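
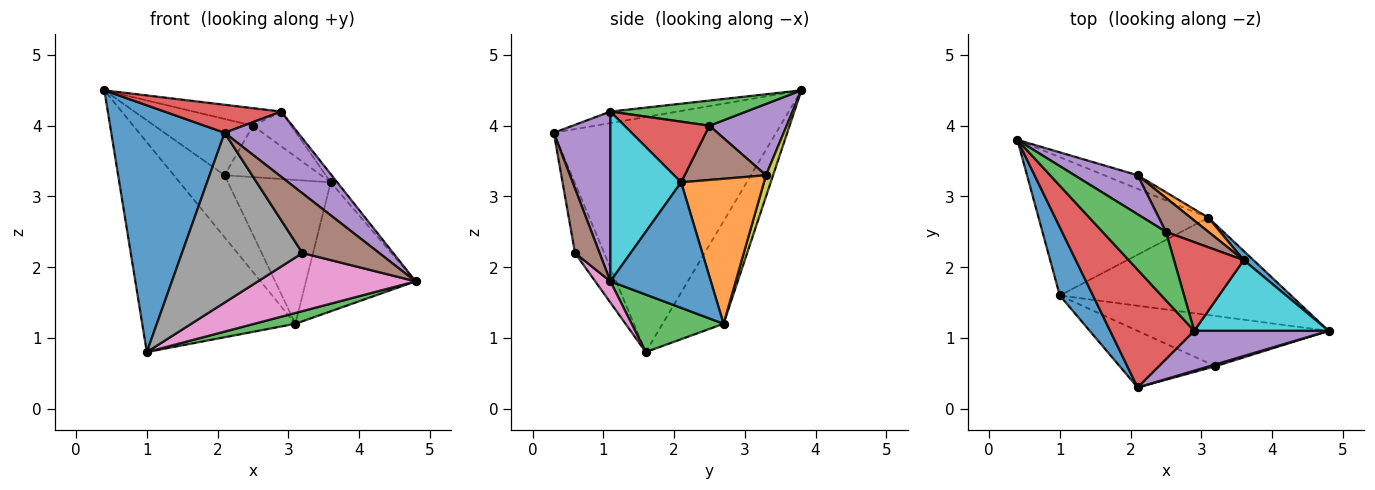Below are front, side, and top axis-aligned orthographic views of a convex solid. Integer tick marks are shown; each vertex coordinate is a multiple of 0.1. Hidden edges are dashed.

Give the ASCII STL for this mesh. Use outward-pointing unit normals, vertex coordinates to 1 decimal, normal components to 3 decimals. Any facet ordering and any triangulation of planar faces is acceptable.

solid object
 facet normal -0.884 -0.451 0.125
  outer loop
   vertex 1.0 1.6 0.8
   vertex 2.1 0.3 3.9
   vertex 0.4 3.8 4.5
  endloop
 endfacet
 facet normal -0.316 0.792 -0.522
  outer loop
   vertex 3.1 2.7 1.2
   vertex 1.0 1.6 0.8
   vertex 0.4 3.8 4.5
  endloop
 endfacet
 facet normal 0.240 -0.107 -0.965
  outer loop
   vertex 3.1 2.7 1.2
   vertex 4.8 1.1 1.8
   vertex 1.0 1.6 0.8
  endloop
 endfacet
 facet normal -0.132 -0.229 0.964
  outer loop
   vertex 2.9 1.1 4.2
   vertex 0.4 3.8 4.5
   vertex 2.1 0.3 3.9
  endloop
 endfacet
 facet normal 0.550 -0.713 0.435
  outer loop
   vertex 2.9 1.1 4.2
   vertex 2.1 0.3 3.9
   vertex 4.8 1.1 1.8
  endloop
 endfacet
 facet normal 0.305 -0.952 0.029
  outer loop
   vertex 3.2 0.6 2.2
   vertex 4.8 1.1 1.8
   vertex 2.1 0.3 3.9
  endloop
 endfacet
 facet normal 0.073 -0.754 -0.653
  outer loop
   vertex 3.2 0.6 2.2
   vertex 1.0 1.6 0.8
   vertex 4.8 1.1 1.8
  endloop
 endfacet
 facet normal -0.224 -0.925 -0.308
  outer loop
   vertex 3.2 0.6 2.2
   vertex 2.1 0.3 3.9
   vertex 1.0 1.6 0.8
  endloop
 endfacet
 facet normal 0.135 0.968 -0.212
  outer loop
   vertex 2.1 3.3 3.3
   vertex 3.1 2.7 1.2
   vertex 0.4 3.8 4.5
  endloop
 endfacet
 facet normal 0.782 0.072 0.619
  outer loop
   vertex 3.6 2.1 3.2
   vertex 2.9 1.1 4.2
   vertex 4.8 1.1 1.8
  endloop
 endfacet
 facet normal 0.675 0.736 0.052
  outer loop
   vertex 3.6 2.1 3.2
   vertex 4.8 1.1 1.8
   vertex 3.1 2.7 1.2
  endloop
 endfacet
 facet normal 0.626 0.776 0.076
  outer loop
   vertex 3.6 2.1 3.2
   vertex 3.1 2.7 1.2
   vertex 2.1 3.3 3.3
  endloop
 endfacet
 facet normal 0.359 0.232 0.904
  outer loop
   vertex 2.5 2.5 4.0
   vertex 0.4 3.8 4.5
   vertex 2.9 1.1 4.2
  endloop
 endfacet
 facet normal 0.629 0.283 0.724
  outer loop
   vertex 2.5 2.5 4.0
   vertex 2.9 1.1 4.2
   vertex 3.6 2.1 3.2
  endloop
 endfacet
 facet normal 0.542 0.690 0.480
  outer loop
   vertex 2.5 2.5 4.0
   vertex 2.1 3.3 3.3
   vertex 0.4 3.8 4.5
  endloop
 endfacet
 facet normal 0.576 0.682 0.451
  outer loop
   vertex 2.5 2.5 4.0
   vertex 3.6 2.1 3.2
   vertex 2.1 3.3 3.3
  endloop
 endfacet
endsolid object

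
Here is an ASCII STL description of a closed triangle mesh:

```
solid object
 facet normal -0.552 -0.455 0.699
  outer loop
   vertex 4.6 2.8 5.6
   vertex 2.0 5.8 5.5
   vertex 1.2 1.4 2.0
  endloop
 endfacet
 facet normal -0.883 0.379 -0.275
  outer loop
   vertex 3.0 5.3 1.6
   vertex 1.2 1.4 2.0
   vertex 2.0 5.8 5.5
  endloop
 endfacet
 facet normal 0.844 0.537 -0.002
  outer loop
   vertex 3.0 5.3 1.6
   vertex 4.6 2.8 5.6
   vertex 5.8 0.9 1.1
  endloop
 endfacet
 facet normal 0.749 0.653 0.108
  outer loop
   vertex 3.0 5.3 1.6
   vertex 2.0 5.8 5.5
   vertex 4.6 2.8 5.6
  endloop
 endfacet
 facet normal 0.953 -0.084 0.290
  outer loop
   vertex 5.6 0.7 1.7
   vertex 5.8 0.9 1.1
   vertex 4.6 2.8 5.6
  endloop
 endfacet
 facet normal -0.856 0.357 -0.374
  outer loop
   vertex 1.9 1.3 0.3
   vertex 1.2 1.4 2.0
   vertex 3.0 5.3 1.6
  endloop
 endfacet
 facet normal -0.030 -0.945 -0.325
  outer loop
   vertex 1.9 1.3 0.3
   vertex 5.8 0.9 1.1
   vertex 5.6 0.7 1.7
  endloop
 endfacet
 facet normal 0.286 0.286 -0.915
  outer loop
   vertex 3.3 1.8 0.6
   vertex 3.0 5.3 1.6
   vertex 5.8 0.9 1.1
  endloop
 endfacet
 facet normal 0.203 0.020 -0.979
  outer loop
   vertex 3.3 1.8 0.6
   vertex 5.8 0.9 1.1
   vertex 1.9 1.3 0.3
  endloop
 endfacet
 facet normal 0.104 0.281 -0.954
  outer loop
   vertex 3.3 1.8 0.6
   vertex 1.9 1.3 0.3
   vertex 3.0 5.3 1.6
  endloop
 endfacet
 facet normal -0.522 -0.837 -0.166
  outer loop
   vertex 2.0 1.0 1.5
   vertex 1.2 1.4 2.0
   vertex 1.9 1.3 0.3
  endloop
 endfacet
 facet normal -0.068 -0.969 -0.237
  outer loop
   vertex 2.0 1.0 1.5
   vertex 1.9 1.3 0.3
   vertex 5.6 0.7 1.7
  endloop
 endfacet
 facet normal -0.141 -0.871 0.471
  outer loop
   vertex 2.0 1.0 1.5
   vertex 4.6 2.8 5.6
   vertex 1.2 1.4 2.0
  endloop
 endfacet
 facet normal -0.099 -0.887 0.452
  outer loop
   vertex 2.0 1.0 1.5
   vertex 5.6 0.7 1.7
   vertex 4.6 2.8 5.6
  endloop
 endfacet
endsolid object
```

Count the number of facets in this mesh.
14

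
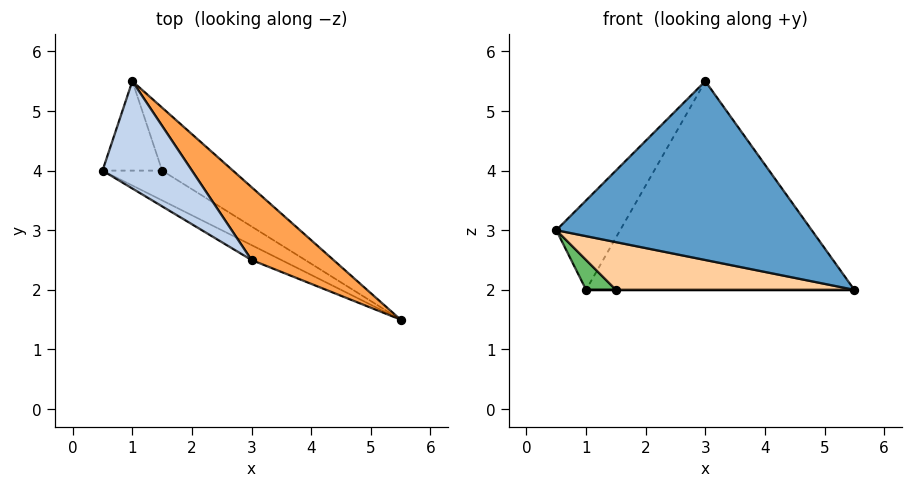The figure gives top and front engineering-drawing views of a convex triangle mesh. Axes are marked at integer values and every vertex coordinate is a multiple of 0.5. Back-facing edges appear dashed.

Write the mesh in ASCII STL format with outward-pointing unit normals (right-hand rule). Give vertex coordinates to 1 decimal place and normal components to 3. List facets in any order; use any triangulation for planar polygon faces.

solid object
 facet normal -0.458 -0.886 -0.074
  outer loop
   vertex 3.0 2.5 5.5
   vertex 0.5 4.0 3.0
   vertex 5.5 1.5 2.0
  endloop
 endfacet
 facet normal -0.359 0.598 0.717
  outer loop
   vertex 3.0 2.5 5.5
   vertex 1.0 5.5 2.0
   vertex 0.5 4.0 3.0
  endloop
 endfacet
 facet normal 0.643 0.723 0.253
  outer loop
   vertex 3.0 2.5 5.5
   vertex 5.5 1.5 2.0
   vertex 1.0 5.5 2.0
  endloop
 endfacet
 facet normal -0.468 -0.749 -0.468
  outer loop
   vertex 1.5 4.0 2.0
   vertex 5.5 1.5 2.0
   vertex 0.5 4.0 3.0
  endloop
 endfacet
 facet normal -0.688 -0.229 -0.688
  outer loop
   vertex 1.5 4.0 2.0
   vertex 0.5 4.0 3.0
   vertex 1.0 5.5 2.0
  endloop
 endfacet
 facet normal 0.000 0.000 -1.000
  outer loop
   vertex 1.5 4.0 2.0
   vertex 1.0 5.5 2.0
   vertex 5.5 1.5 2.0
  endloop
 endfacet
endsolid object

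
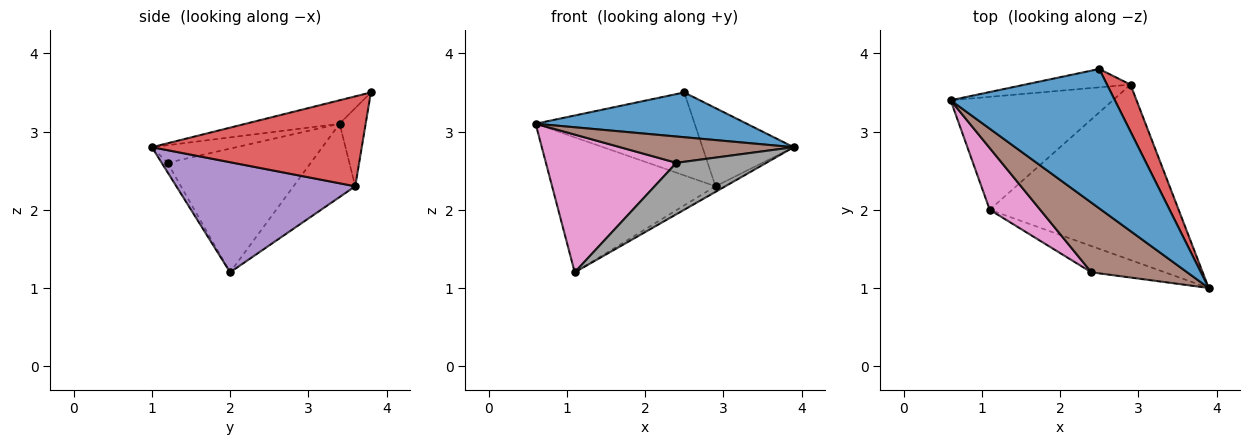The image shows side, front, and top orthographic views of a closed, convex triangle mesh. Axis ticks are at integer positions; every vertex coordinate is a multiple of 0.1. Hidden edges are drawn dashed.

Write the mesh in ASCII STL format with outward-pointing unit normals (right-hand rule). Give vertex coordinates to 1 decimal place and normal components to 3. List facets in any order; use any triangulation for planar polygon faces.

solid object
 facet normal -0.135 -0.303 0.943
  outer loop
   vertex 2.5 3.8 3.5
   vertex 0.6 3.4 3.1
   vertex 3.9 1.0 2.8
  endloop
 endfacet
 facet normal -0.158 0.964 -0.213
  outer loop
   vertex 2.9 3.6 2.3
   vertex 0.6 3.4 3.1
   vertex 2.5 3.8 3.5
  endloop
 endfacet
 facet normal -0.278 0.737 -0.616
  outer loop
   vertex 2.9 3.6 2.3
   vertex 1.1 2.0 1.2
   vertex 0.6 3.4 3.1
  endloop
 endfacet
 facet normal 0.892 0.388 0.233
  outer loop
   vertex 2.9 3.6 2.3
   vertex 2.5 3.8 3.5
   vertex 3.9 1.0 2.8
  endloop
 endfacet
 facet normal 0.503 0.028 -0.864
  outer loop
   vertex 2.9 3.6 2.3
   vertex 3.9 1.0 2.8
   vertex 1.1 2.0 1.2
  endloop
 endfacet
 facet normal -0.169 -0.348 0.922
  outer loop
   vertex 2.4 1.2 2.6
   vertex 3.9 1.0 2.8
   vertex 0.6 3.4 3.1
  endloop
 endfacet
 facet normal -0.708 -0.645 0.289
  outer loop
   vertex 2.4 1.2 2.6
   vertex 0.6 3.4 3.1
   vertex 1.1 2.0 1.2
  endloop
 endfacet
 facet normal -0.058 -0.889 -0.454
  outer loop
   vertex 2.4 1.2 2.6
   vertex 1.1 2.0 1.2
   vertex 3.9 1.0 2.8
  endloop
 endfacet
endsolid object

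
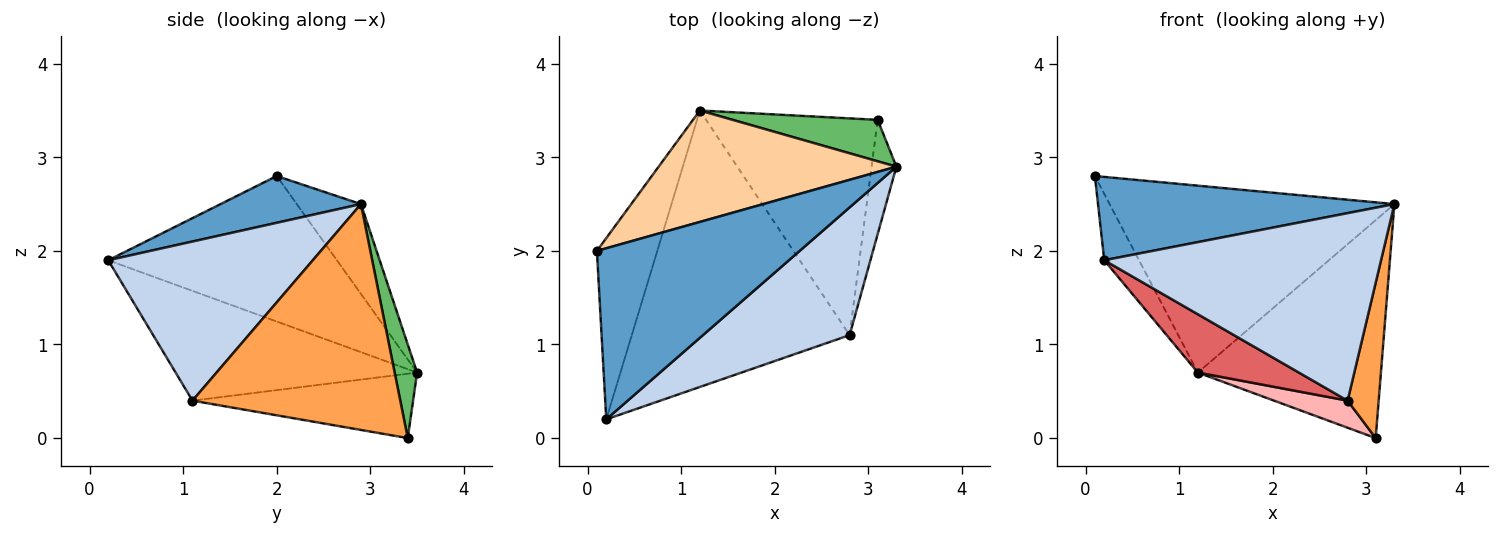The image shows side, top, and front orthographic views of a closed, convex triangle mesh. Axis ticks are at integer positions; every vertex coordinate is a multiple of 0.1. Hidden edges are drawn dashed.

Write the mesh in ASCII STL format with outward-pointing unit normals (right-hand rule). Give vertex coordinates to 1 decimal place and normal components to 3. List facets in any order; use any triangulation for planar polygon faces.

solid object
 facet normal 0.203 -0.429 0.880
  outer loop
   vertex 0.2 0.2 1.9
   vertex 3.3 2.9 2.5
   vertex 0.1 2.0 2.8
  endloop
 endfacet
 facet normal 0.521 -0.705 0.480
  outer loop
   vertex 2.8 1.1 0.4
   vertex 3.3 2.9 2.5
   vertex 0.2 0.2 1.9
  endloop
 endfacet
 facet normal 0.983 -0.147 -0.108
  outer loop
   vertex 2.8 1.1 0.4
   vertex 3.1 3.4 0.0
   vertex 3.3 2.9 2.5
  endloop
 endfacet
 facet normal -0.190 0.843 0.503
  outer loop
   vertex 1.2 3.5 0.7
   vertex 0.1 2.0 2.8
   vertex 3.3 2.9 2.5
  endloop
 endfacet
 facet normal 0.120 0.975 0.185
  outer loop
   vertex 1.2 3.5 0.7
   vertex 3.3 2.9 2.5
   vertex 3.1 3.4 0.0
  endloop
 endfacet
 facet normal -0.915 0.139 -0.380
  outer loop
   vertex 1.2 3.5 0.7
   vertex 0.2 0.2 1.9
   vertex 0.1 2.0 2.8
  endloop
 endfacet
 facet normal -0.442 -0.185 -0.878
  outer loop
   vertex 1.2 3.5 0.7
   vertex 2.8 1.1 0.4
   vertex 0.2 0.2 1.9
  endloop
 endfacet
 facet normal -0.349 -0.116 -0.930
  outer loop
   vertex 1.2 3.5 0.7
   vertex 3.1 3.4 0.0
   vertex 2.8 1.1 0.4
  endloop
 endfacet
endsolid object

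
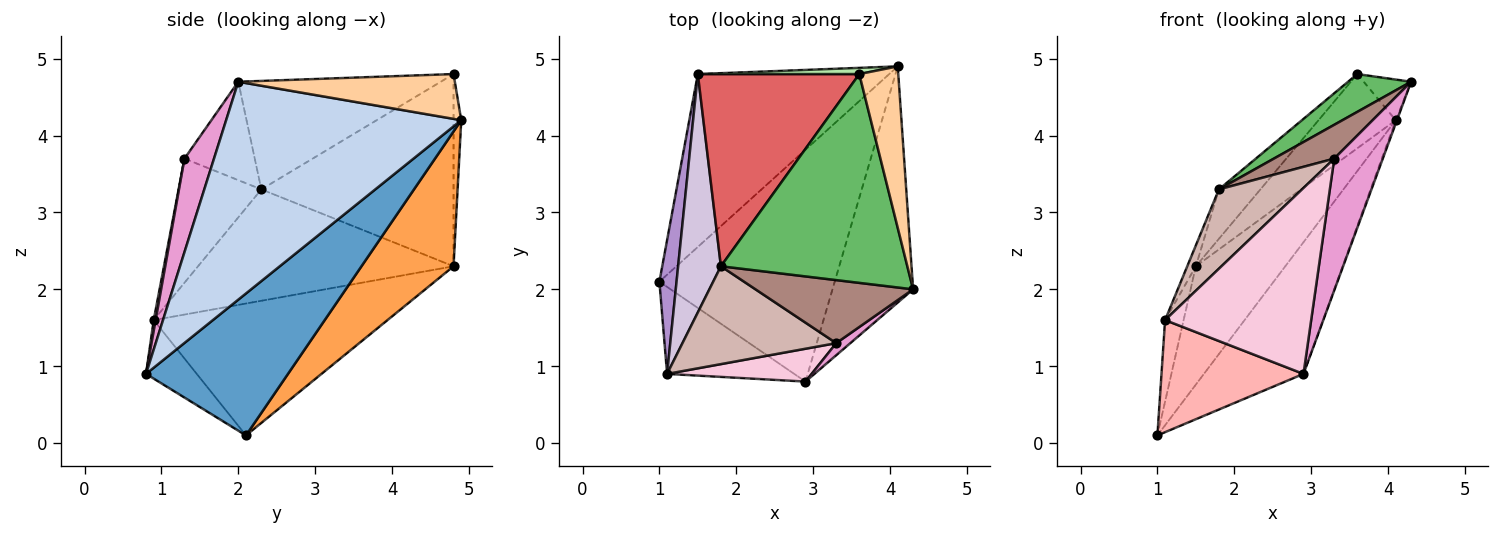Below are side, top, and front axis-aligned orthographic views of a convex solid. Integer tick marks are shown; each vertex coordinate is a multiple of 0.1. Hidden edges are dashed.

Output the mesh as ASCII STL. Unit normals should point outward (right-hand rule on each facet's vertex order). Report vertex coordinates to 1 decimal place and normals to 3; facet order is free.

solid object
 facet normal 0.576 0.404 -0.711
  outer loop
   vertex 2.9 0.8 0.9
   vertex 1.0 2.1 0.1
   vertex 4.1 4.9 4.2
  endloop
 endfacet
 facet normal 0.938 0.005 -0.347
  outer loop
   vertex 2.9 0.8 0.9
   vertex 4.1 4.9 4.2
   vertex 4.3 2.0 4.7
  endloop
 endfacet
 facet normal 0.503 0.488 -0.713
  outer loop
   vertex 1.5 4.8 2.3
   vertex 4.1 4.9 4.2
   vertex 1.0 2.1 0.1
  endloop
 endfacet
 facet normal 0.744 0.163 0.648
  outer loop
   vertex 3.6 4.8 4.8
   vertex 4.3 2.0 4.7
   vertex 4.1 4.9 4.2
  endloop
 endfacet
 facet normal -0.497 -0.155 0.854
  outer loop
   vertex 3.6 4.8 4.8
   vertex 1.8 2.3 3.3
   vertex 4.3 2.0 4.7
  endloop
 endfacet
 facet normal -0.099 0.992 0.083
  outer loop
   vertex 3.6 4.8 4.8
   vertex 4.1 4.9 4.2
   vertex 1.5 4.8 2.3
  endloop
 endfacet
 facet normal -0.755 0.163 0.635
  outer loop
   vertex 3.6 4.8 4.8
   vertex 1.5 4.8 2.3
   vertex 1.8 2.3 3.3
  endloop
 endfacet
 facet normal -0.272 -0.760 -0.590
  outer loop
   vertex 1.1 0.9 1.6
   vertex 1.0 2.1 0.1
   vertex 2.9 0.8 0.9
  endloop
 endfacet
 facet normal -0.989 0.078 0.129
  outer loop
   vertex 1.1 0.9 1.6
   vertex 1.5 4.8 2.3
   vertex 1.0 2.1 0.1
  endloop
 endfacet
 facet normal -0.933 0.031 0.358
  outer loop
   vertex 1.1 0.9 1.6
   vertex 1.8 2.3 3.3
   vertex 1.5 4.8 2.3
  endloop
 endfacet
 facet normal -0.482 -0.414 0.772
  outer loop
   vertex 3.3 1.3 3.7
   vertex 4.3 2.0 4.7
   vertex 1.8 2.3 3.3
  endloop
 endfacet
 facet normal -0.531 -0.534 0.658
  outer loop
   vertex 3.3 1.3 3.7
   vertex 1.8 2.3 3.3
   vertex 1.1 0.9 1.6
  endloop
 endfacet
 facet normal 0.518 -0.852 0.078
  outer loop
   vertex 3.3 1.3 3.7
   vertex 2.9 0.8 0.9
   vertex 4.3 2.0 4.7
  endloop
 endfacet
 facet normal 0.013 -0.985 0.174
  outer loop
   vertex 3.3 1.3 3.7
   vertex 1.1 0.9 1.6
   vertex 2.9 0.8 0.9
  endloop
 endfacet
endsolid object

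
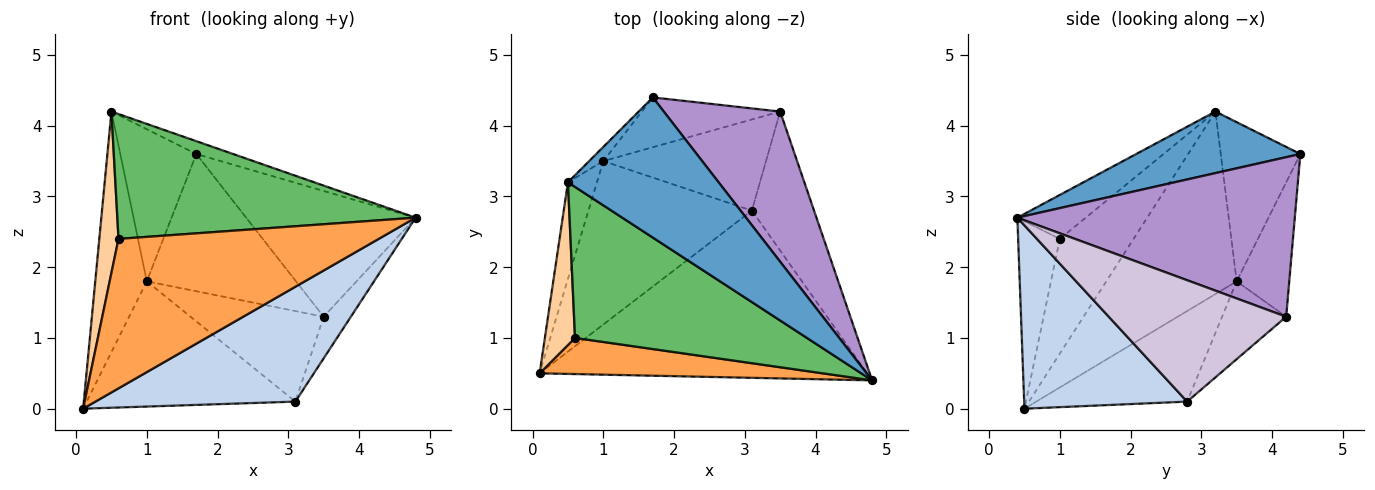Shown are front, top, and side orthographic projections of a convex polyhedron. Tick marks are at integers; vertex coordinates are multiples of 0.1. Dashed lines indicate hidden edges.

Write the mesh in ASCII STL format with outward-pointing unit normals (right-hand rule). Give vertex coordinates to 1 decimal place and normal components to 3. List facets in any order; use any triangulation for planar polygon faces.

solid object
 facet normal 0.377 0.084 0.922
  outer loop
   vertex 0.5 3.2 4.2
   vertex 4.8 0.4 2.7
   vertex 1.7 4.4 3.6
  endloop
 endfacet
 facet normal 0.419 -0.514 -0.748
  outer loop
   vertex 3.1 2.8 0.1
   vertex 4.8 0.4 2.7
   vertex 0.1 0.5 0.0
  endloop
 endfacet
 facet normal -0.154 -0.960 0.232
  outer loop
   vertex 0.6 1.0 2.4
   vertex 0.1 0.5 0.0
   vertex 4.8 0.4 2.7
  endloop
 endfacet
 facet normal -0.938 -0.244 0.246
  outer loop
   vertex 0.6 1.0 2.4
   vertex 0.5 3.2 4.2
   vertex 0.1 0.5 0.0
  endloop
 endfacet
 facet normal -0.145 -0.631 0.763
  outer loop
   vertex 0.6 1.0 2.4
   vertex 4.8 0.4 2.7
   vertex 0.5 3.2 4.2
  endloop
 endfacet
 facet normal -0.403 0.557 -0.727
  outer loop
   vertex 1.0 3.5 1.8
   vertex 3.1 2.8 0.1
   vertex 0.1 0.5 0.0
  endloop
 endfacet
 facet normal -0.920 0.364 -0.146
  outer loop
   vertex 1.0 3.5 1.8
   vertex 0.1 0.5 0.0
   vertex 0.5 3.2 4.2
  endloop
 endfacet
 facet normal -0.722 0.689 -0.064
  outer loop
   vertex 1.0 3.5 1.8
   vertex 0.5 3.2 4.2
   vertex 1.7 4.4 3.6
  endloop
 endfacet
 facet normal 0.724 0.443 0.528
  outer loop
   vertex 3.5 4.2 1.3
   vertex 1.7 4.4 3.6
   vertex 4.8 0.4 2.7
  endloop
 endfacet
 facet normal 0.882 0.135 -0.452
  outer loop
   vertex 3.5 4.2 1.3
   vertex 4.8 0.4 2.7
   vertex 3.1 2.8 0.1
  endloop
 endfacet
 facet normal -0.315 0.892 -0.324
  outer loop
   vertex 3.5 4.2 1.3
   vertex 1.0 3.5 1.8
   vertex 1.7 4.4 3.6
  endloop
 endfacet
 facet normal -0.321 0.668 -0.672
  outer loop
   vertex 3.5 4.2 1.3
   vertex 3.1 2.8 0.1
   vertex 1.0 3.5 1.8
  endloop
 endfacet
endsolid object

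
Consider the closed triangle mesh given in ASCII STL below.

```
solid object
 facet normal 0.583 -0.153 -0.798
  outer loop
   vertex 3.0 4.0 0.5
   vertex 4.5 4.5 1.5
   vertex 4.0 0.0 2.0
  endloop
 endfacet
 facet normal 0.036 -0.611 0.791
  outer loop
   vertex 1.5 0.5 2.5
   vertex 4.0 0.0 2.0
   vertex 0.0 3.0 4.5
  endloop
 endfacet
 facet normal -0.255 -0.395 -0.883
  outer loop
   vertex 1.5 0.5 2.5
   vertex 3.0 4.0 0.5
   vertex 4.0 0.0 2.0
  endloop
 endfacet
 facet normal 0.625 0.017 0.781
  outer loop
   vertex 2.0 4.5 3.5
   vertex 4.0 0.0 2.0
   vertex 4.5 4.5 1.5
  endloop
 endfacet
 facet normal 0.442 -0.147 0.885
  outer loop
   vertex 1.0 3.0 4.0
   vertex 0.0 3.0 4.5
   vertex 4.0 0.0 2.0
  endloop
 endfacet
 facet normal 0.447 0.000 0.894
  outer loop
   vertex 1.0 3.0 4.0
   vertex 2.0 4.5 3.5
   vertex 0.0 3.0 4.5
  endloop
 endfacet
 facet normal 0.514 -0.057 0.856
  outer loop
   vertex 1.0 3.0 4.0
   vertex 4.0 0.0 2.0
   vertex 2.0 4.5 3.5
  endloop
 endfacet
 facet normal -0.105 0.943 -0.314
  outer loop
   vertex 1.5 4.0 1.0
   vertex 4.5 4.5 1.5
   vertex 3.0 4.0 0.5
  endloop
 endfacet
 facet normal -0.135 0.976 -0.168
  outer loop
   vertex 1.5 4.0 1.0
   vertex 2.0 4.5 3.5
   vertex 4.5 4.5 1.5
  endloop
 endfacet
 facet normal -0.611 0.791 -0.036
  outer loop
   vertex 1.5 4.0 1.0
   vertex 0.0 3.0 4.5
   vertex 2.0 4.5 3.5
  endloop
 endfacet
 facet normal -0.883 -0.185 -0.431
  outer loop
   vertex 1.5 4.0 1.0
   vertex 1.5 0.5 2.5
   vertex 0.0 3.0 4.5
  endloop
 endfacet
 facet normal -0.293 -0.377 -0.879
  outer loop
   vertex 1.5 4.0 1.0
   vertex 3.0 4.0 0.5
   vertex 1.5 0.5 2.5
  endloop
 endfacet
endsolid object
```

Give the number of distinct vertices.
8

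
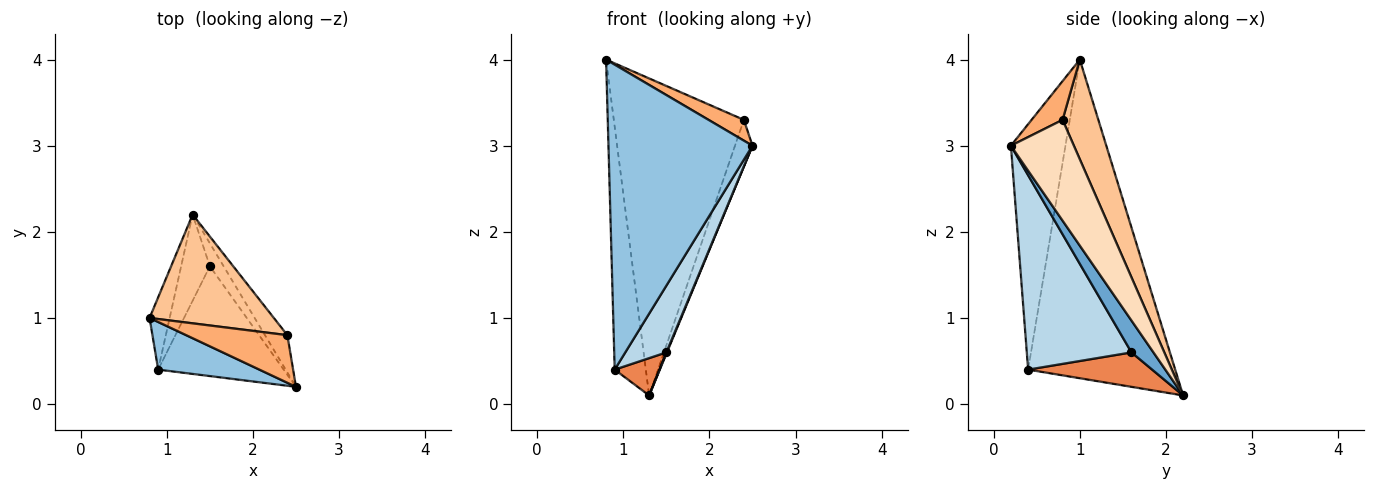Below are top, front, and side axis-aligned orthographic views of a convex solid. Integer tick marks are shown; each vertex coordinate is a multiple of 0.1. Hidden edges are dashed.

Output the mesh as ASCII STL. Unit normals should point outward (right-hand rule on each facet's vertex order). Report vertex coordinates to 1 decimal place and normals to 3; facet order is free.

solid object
 facet normal 0.918 -0.025 -0.397
  outer loop
   vertex 1.5 1.6 0.6
   vertex 1.3 2.2 0.1
   vertex 2.5 0.2 3.0
  endloop
 endfacet
 facet normal -0.350 -0.925 0.144
  outer loop
   vertex 0.9 0.4 0.4
   vertex 2.5 0.2 3.0
   vertex 0.8 1.0 4.0
  endloop
 endfacet
 facet normal 0.798 -0.313 -0.515
  outer loop
   vertex 0.9 0.4 0.4
   vertex 1.5 1.6 0.6
   vertex 2.5 0.2 3.0
  endloop
 endfacet
 facet normal -0.976 0.207 -0.062
  outer loop
   vertex 0.9 0.4 0.4
   vertex 0.8 1.0 4.0
   vertex 1.3 2.2 0.1
  endloop
 endfacet
 facet normal 0.740 -0.267 -0.617
  outer loop
   vertex 0.9 0.4 0.4
   vertex 1.3 2.2 0.1
   vertex 1.5 1.6 0.6
  endloop
 endfacet
 facet normal 0.331 -0.377 0.865
  outer loop
   vertex 2.4 0.8 3.3
   vertex 0.8 1.0 4.0
   vertex 2.5 0.2 3.0
  endloop
 endfacet
 facet normal 0.252 0.915 0.314
  outer loop
   vertex 2.4 0.8 3.3
   vertex 1.3 2.2 0.1
   vertex 0.8 1.0 4.0
  endloop
 endfacet
 facet normal 0.942 0.262 -0.209
  outer loop
   vertex 2.4 0.8 3.3
   vertex 2.5 0.2 3.0
   vertex 1.3 2.2 0.1
  endloop
 endfacet
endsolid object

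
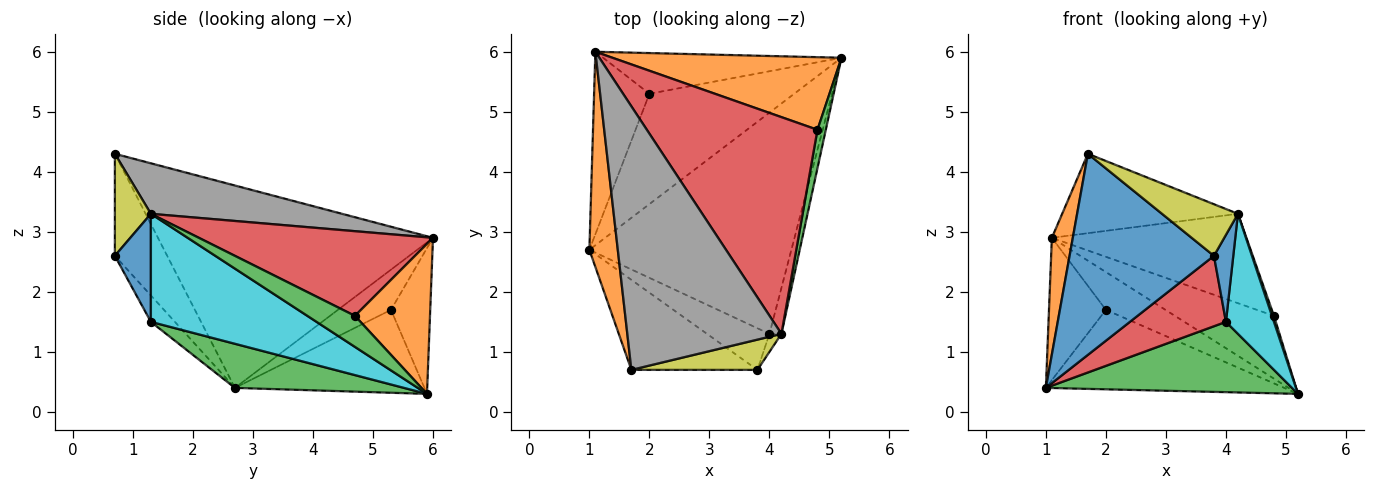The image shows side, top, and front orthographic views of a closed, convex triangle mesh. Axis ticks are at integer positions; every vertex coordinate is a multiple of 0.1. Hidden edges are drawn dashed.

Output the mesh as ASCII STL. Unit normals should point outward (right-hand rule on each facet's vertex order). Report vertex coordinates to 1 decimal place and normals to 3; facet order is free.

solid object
 facet normal -0.314 -0.866 -0.388
  outer loop
   vertex 1.7 0.7 4.3
   vertex 1.0 2.7 0.4
   vertex 3.8 0.7 2.6
  endloop
 endfacet
 facet normal -0.987 -0.075 0.139
  outer loop
   vertex 1.7 0.7 4.3
   vertex 1.1 6.0 2.9
   vertex 1.0 2.7 0.4
  endloop
 endfacet
 facet normal 0.204 -0.297 -0.933
  outer loop
   vertex 4.0 1.3 1.5
   vertex 1.0 2.7 0.4
   vertex 5.2 5.9 0.3
  endloop
 endfacet
 facet normal -0.210 -0.842 -0.497
  outer loop
   vertex 4.0 1.3 1.5
   vertex 3.8 0.7 2.6
   vertex 1.0 2.7 0.4
  endloop
 endfacet
 facet normal -0.421 0.530 -0.736
  outer loop
   vertex 2.0 5.3 1.7
   vertex 5.2 5.9 0.3
   vertex 1.0 2.7 0.4
  endloop
 endfacet
 facet normal -0.497 0.533 -0.684
  outer loop
   vertex 2.0 5.3 1.7
   vertex 1.0 2.7 0.4
   vertex 1.1 6.0 2.9
  endloop
 endfacet
 facet normal -0.409 0.621 -0.669
  outer loop
   vertex 2.0 5.3 1.7
   vertex 1.1 6.0 2.9
   vertex 5.2 5.9 0.3
  endloop
 endfacet
 facet normal 0.299 0.275 0.914
  outer loop
   vertex 4.2 1.3 3.3
   vertex 1.1 6.0 2.9
   vertex 1.7 0.7 4.3
  endloop
 endfacet
 facet normal 0.379 -0.798 0.468
  outer loop
   vertex 4.2 1.3 3.3
   vertex 1.7 0.7 4.3
   vertex 3.8 0.7 2.6
  endloop
 endfacet
 facet normal 0.955 -0.277 -0.106
  outer loop
   vertex 4.2 1.3 3.3
   vertex 4.0 1.3 1.5
   vertex 5.2 5.9 0.3
  endloop
 endfacet
 facet normal 0.877 -0.471 -0.097
  outer loop
   vertex 4.2 1.3 3.3
   vertex 3.8 0.7 2.6
   vertex 4.0 1.3 1.5
  endloop
 endfacet
 facet normal 0.444 0.586 0.678
  outer loop
   vertex 4.8 4.7 1.6
   vertex 5.2 5.9 0.3
   vertex 1.1 6.0 2.9
  endloop
 endfacet
 facet normal 0.965 -0.041 0.259
  outer loop
   vertex 4.8 4.7 1.6
   vertex 4.2 1.3 3.3
   vertex 5.2 5.9 0.3
  endloop
 endfacet
 facet normal 0.417 0.347 0.840
  outer loop
   vertex 4.8 4.7 1.6
   vertex 1.1 6.0 2.9
   vertex 4.2 1.3 3.3
  endloop
 endfacet
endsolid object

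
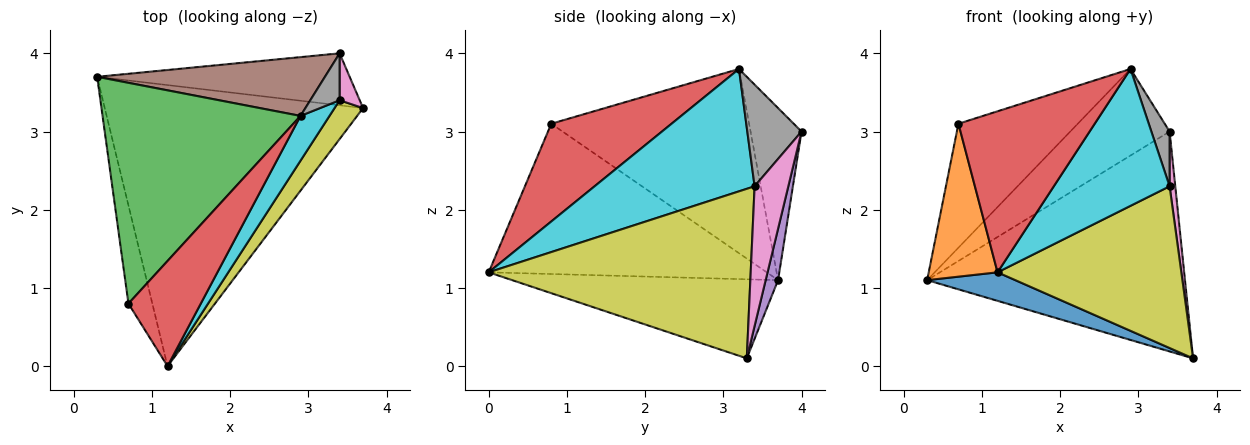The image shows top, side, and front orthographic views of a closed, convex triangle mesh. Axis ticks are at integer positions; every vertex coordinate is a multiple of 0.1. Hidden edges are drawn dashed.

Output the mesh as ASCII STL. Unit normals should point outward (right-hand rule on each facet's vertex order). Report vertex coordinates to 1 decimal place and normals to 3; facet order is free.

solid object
 facet normal -0.291 -0.097 -0.952
  outer loop
   vertex 1.2 0.0 1.2
   vertex 0.3 3.7 1.1
   vertex 3.7 3.3 0.1
  endloop
 endfacet
 facet normal -0.959 -0.237 -0.152
  outer loop
   vertex 0.7 0.8 3.1
   vertex 0.3 3.7 1.1
   vertex 1.2 0.0 1.2
  endloop
 endfacet
 facet normal -0.630 0.380 0.677
  outer loop
   vertex 0.7 0.8 3.1
   vertex 2.9 3.2 3.8
   vertex 0.3 3.7 1.1
  endloop
 endfacet
 facet normal 0.594 -0.673 0.440
  outer loop
   vertex 0.7 0.8 3.1
   vertex 1.2 0.0 1.2
   vertex 2.9 3.2 3.8
  endloop
 endfacet
 facet normal 0.047 0.972 -0.230
  outer loop
   vertex 3.4 4.0 3.0
   vertex 3.7 3.3 0.1
   vertex 0.3 3.7 1.1
  endloop
 endfacet
 facet normal -0.391 0.761 0.517
  outer loop
   vertex 3.4 4.0 3.0
   vertex 0.3 3.7 1.1
   vertex 2.9 3.2 3.8
  endloop
 endfacet
 facet normal 0.976 -0.164 0.141
  outer loop
   vertex 3.4 3.4 2.3
   vertex 3.7 3.3 0.1
   vertex 3.4 4.0 3.0
  endloop
 endfacet
 facet normal 0.914 -0.308 0.264
  outer loop
   vertex 3.4 3.4 2.3
   vertex 3.4 4.0 3.0
   vertex 2.9 3.2 3.8
  endloop
 endfacet
 facet normal 0.811 -0.569 0.136
  outer loop
   vertex 3.4 3.4 2.3
   vertex 1.2 0.0 1.2
   vertex 3.7 3.3 0.1
  endloop
 endfacet
 facet normal 0.796 -0.576 0.188
  outer loop
   vertex 3.4 3.4 2.3
   vertex 2.9 3.2 3.8
   vertex 1.2 0.0 1.2
  endloop
 endfacet
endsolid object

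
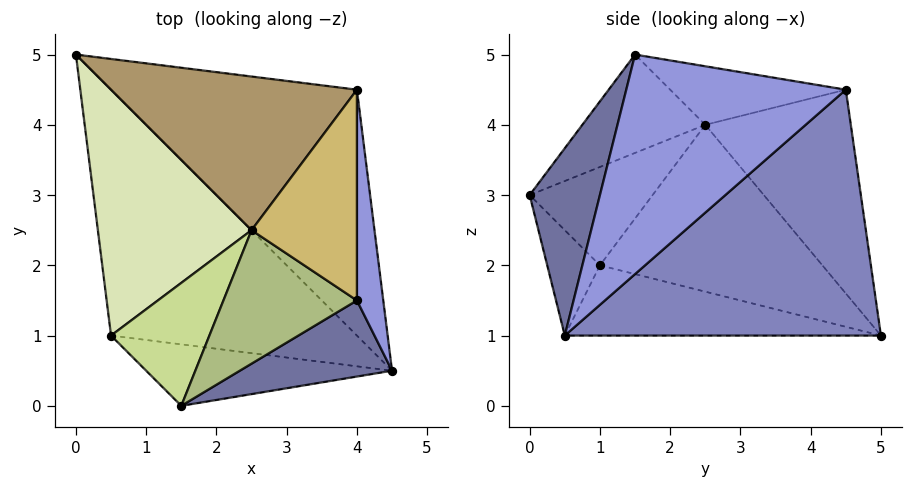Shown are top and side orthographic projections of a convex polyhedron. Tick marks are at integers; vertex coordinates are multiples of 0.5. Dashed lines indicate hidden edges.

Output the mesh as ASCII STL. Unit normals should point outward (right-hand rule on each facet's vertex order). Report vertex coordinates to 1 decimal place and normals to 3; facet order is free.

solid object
 facet normal 0.329 -0.906 0.268
  outer loop
   vertex 4.0 1.5 5.0
   vertex 1.5 0.0 3.0
   vertex 4.5 0.5 1.0
  endloop
 endfacet
 facet normal 0.577 0.577 -0.577
  outer loop
   vertex 4.0 4.5 4.5
   vertex 4.5 0.5 1.0
   vertex 0.0 5.0 1.0
  endloop
 endfacet
 facet normal 0.993 0.020 0.119
  outer loop
   vertex 4.0 4.5 4.5
   vertex 4.0 1.5 5.0
   vertex 4.5 0.5 1.0
  endloop
 endfacet
 facet normal -0.265 -0.265 -0.927
  outer loop
   vertex 0.5 1.0 2.0
   vertex 0.0 5.0 1.0
   vertex 4.5 0.5 1.0
  endloop
 endfacet
 facet normal -0.239 -0.796 -0.557
  outer loop
   vertex 0.5 1.0 2.0
   vertex 4.5 0.5 1.0
   vertex 1.5 0.0 3.0
  endloop
 endfacet
 facet normal -0.591 -0.084 0.802
  outer loop
   vertex 2.5 2.5 4.0
   vertex 1.5 0.0 3.0
   vertex 4.0 1.5 5.0
  endloop
 endfacet
 facet normal -0.707 0.000 0.707
  outer loop
   vertex 2.5 2.5 4.0
   vertex 0.5 1.0 2.0
   vertex 1.5 0.0 3.0
  endloop
 endfacet
 facet normal -0.733 0.077 0.675
  outer loop
   vertex 2.5 2.5 4.0
   vertex 0.0 5.0 1.0
   vertex 0.5 1.0 2.0
  endloop
 endfacet
 facet normal -0.613 0.275 0.740
  outer loop
   vertex 2.5 2.5 4.0
   vertex 4.0 4.5 4.5
   vertex 0.0 5.0 1.0
  endloop
 endfacet
 facet normal -0.481 0.144 0.865
  outer loop
   vertex 2.5 2.5 4.0
   vertex 4.0 1.5 5.0
   vertex 4.0 4.5 4.5
  endloop
 endfacet
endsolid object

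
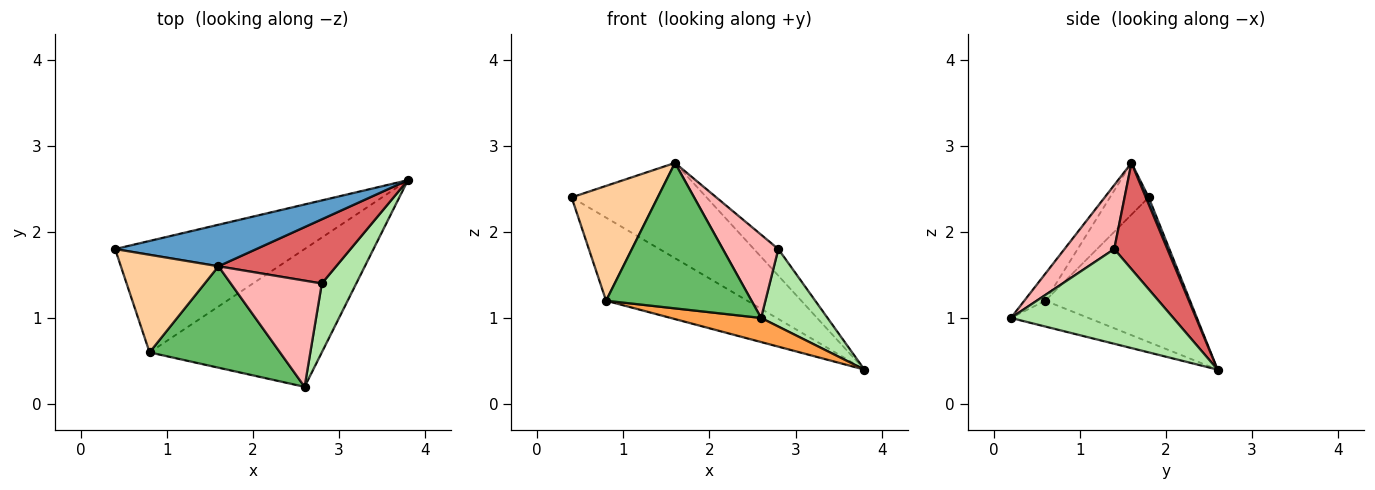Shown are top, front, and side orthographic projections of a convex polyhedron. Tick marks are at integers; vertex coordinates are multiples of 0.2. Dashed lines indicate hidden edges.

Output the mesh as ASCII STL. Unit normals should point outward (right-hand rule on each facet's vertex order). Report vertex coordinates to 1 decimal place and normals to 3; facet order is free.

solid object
 facet normal 0.019 0.916 0.400
  outer loop
   vertex 1.6 1.6 2.8
   vertex 3.8 2.6 0.4
   vertex 0.4 1.8 2.4
  endloop
 endfacet
 facet normal -0.522 0.510 -0.684
  outer loop
   vertex 0.8 0.6 1.2
   vertex 0.4 1.8 2.4
   vertex 3.8 2.6 0.4
  endloop
 endfacet
 facet normal -0.146 -0.171 -0.974
  outer loop
   vertex 0.8 0.6 1.2
   vertex 3.8 2.6 0.4
   vertex 2.6 0.2 1.0
  endloop
 endfacet
 facet normal -0.324 -0.721 0.613
  outer loop
   vertex 0.8 0.6 1.2
   vertex 1.6 1.6 2.8
   vertex 0.4 1.8 2.4
  endloop
 endfacet
 facet normal -0.118 -0.815 0.568
  outer loop
   vertex 0.8 0.6 1.2
   vertex 2.6 0.2 1.0
   vertex 1.6 1.6 2.8
  endloop
 endfacet
 facet normal 0.877 -0.359 0.319
  outer loop
   vertex 2.8 1.4 1.8
   vertex 2.6 0.2 1.0
   vertex 3.8 2.6 0.4
  endloop
 endfacet
 facet normal 0.640 0.294 0.710
  outer loop
   vertex 2.8 1.4 1.8
   vertex 3.8 2.6 0.4
   vertex 1.6 1.6 2.8
  endloop
 endfacet
 facet normal 0.484 -0.540 0.689
  outer loop
   vertex 2.8 1.4 1.8
   vertex 1.6 1.6 2.8
   vertex 2.6 0.2 1.0
  endloop
 endfacet
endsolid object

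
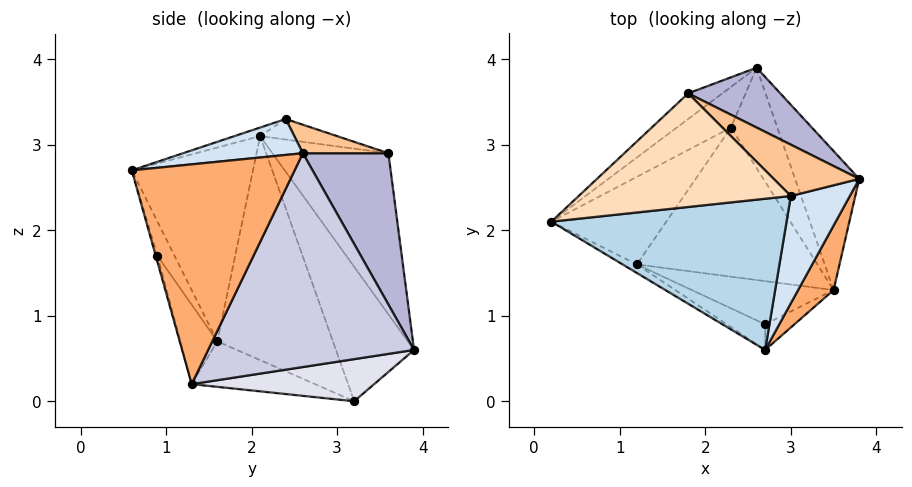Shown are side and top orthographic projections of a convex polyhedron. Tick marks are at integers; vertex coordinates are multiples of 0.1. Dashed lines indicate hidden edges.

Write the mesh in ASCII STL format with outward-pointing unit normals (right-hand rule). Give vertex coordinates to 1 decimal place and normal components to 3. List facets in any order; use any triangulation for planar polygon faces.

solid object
 facet normal -0.519 -0.854 -0.038
  outer loop
   vertex 1.2 1.6 0.7
   vertex 2.7 0.6 2.7
   vertex 0.2 2.1 3.1
  endloop
 endfacet
 facet normal -0.823 0.381 -0.422
  outer loop
   vertex 1.2 1.6 0.7
   vertex 0.2 2.1 3.1
   vertex 2.3 3.2 0.0
  endloop
 endfacet
 facet normal -0.035 -0.311 0.950
  outer loop
   vertex 3.0 2.4 3.3
   vertex 0.2 2.1 3.1
   vertex 2.7 0.6 2.7
  endloop
 endfacet
 facet normal 0.487 -0.348 0.801
  outer loop
   vertex 3.0 2.4 3.3
   vertex 2.7 0.6 2.7
   vertex 3.8 2.6 2.9
  endloop
 endfacet
 facet normal -0.237 -0.248 -0.939
  outer loop
   vertex 3.5 1.3 0.2
   vertex 1.2 1.6 0.7
   vertex 2.3 3.2 0.0
  endloop
 endfacet
 facet normal 0.862 -0.488 0.139
  outer loop
   vertex 3.5 1.3 0.2
   vertex 3.8 2.6 2.9
   vertex 2.7 0.6 2.7
  endloop
 endfacet
 facet normal 0.267 0.535 0.802
  outer loop
   vertex 1.8 3.6 2.9
   vertex 3.0 2.4 3.3
   vertex 3.8 2.6 2.9
  endloop
 endfacet
 facet normal -0.094 0.229 0.969
  outer loop
   vertex 1.8 3.6 2.9
   vertex 0.2 2.1 3.1
   vertex 3.0 2.4 3.3
  endloop
 endfacet
 facet normal -0.247 -0.928 -0.278
  outer loop
   vertex 2.7 0.9 1.7
   vertex 2.7 0.6 2.7
   vertex 1.2 1.6 0.7
  endloop
 endfacet
 facet normal -0.060 -0.956 -0.287
  outer loop
   vertex 2.7 0.9 1.7
   vertex 3.5 1.3 0.2
   vertex 2.7 0.6 2.7
  endloop
 endfacet
 facet normal -0.195 -0.917 -0.349
  outer loop
   vertex 2.7 0.9 1.7
   vertex 1.2 1.6 0.7
   vertex 3.5 1.3 0.2
  endloop
 endfacet
 facet normal -0.754 0.583 -0.304
  outer loop
   vertex 2.6 3.9 0.6
   vertex 2.3 3.2 0.0
   vertex 0.2 2.1 3.1
  endloop
 endfacet
 facet normal -0.686 0.713 -0.146
  outer loop
   vertex 2.6 3.9 0.6
   vertex 0.2 2.1 3.1
   vertex 1.8 3.6 2.9
  endloop
 endfacet
 facet normal 0.432 0.863 0.263
  outer loop
   vertex 2.6 3.9 0.6
   vertex 1.8 3.6 2.9
   vertex 3.8 2.6 2.9
  endloop
 endfacet
 facet normal 0.897 0.352 -0.269
  outer loop
   vertex 2.6 3.9 0.6
   vertex 3.8 2.6 2.9
   vertex 3.5 1.3 0.2
  endloop
 endfacet
 facet normal 0.635 0.327 -0.700
  outer loop
   vertex 2.6 3.9 0.6
   vertex 3.5 1.3 0.2
   vertex 2.3 3.2 0.0
  endloop
 endfacet
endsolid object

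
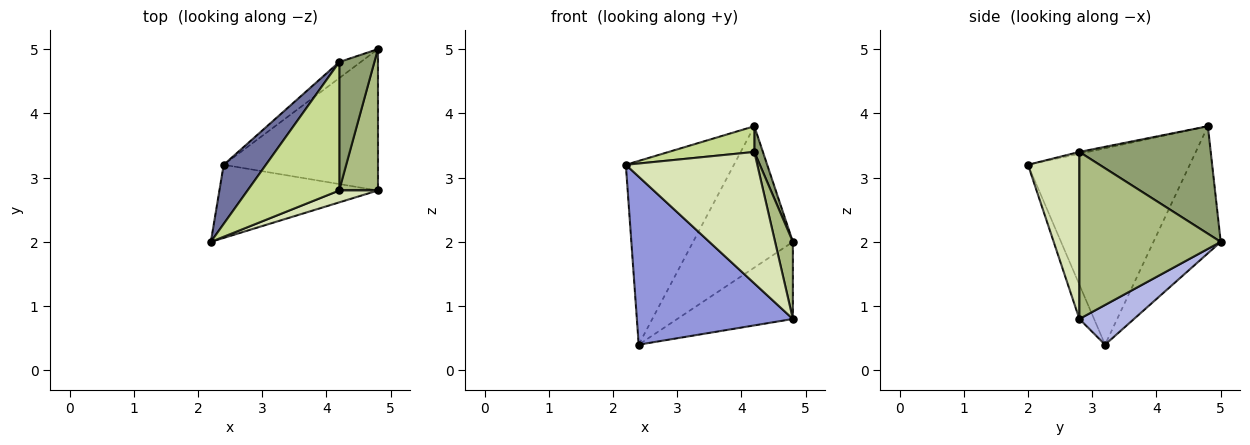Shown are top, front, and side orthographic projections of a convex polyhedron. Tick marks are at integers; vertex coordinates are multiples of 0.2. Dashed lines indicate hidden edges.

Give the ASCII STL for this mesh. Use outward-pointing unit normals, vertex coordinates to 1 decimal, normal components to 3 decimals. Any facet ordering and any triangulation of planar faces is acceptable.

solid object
 facet normal -0.818 0.547 0.176
  outer loop
   vertex 4.2 4.8 3.8
   vertex 2.4 3.2 0.4
   vertex 2.2 2.0 3.2
  endloop
 endfacet
 facet normal -0.557 0.825 -0.094
  outer loop
   vertex 4.2 4.8 3.8
   vertex 4.8 5.0 2.0
   vertex 2.4 3.2 0.4
  endloop
 endfacet
 facet normal -0.086 -0.914 -0.398
  outer loop
   vertex 4.8 2.8 0.8
   vertex 2.2 2.0 3.2
   vertex 2.4 3.2 0.4
  endloop
 endfacet
 facet normal 0.221 0.467 -0.856
  outer loop
   vertex 4.8 2.8 0.8
   vertex 2.4 3.2 0.4
   vertex 4.8 5.0 2.0
  endloop
 endfacet
 facet normal 0.949 -0.062 0.309
  outer loop
   vertex 4.2 2.8 3.4
   vertex 4.8 5.0 2.0
   vertex 4.2 4.8 3.8
  endloop
 endfacet
 facet normal 0.967 -0.122 0.223
  outer loop
   vertex 4.2 2.8 3.4
   vertex 4.8 2.8 0.8
   vertex 4.8 5.0 2.0
  endloop
 endfacet
 facet normal -0.020 -0.196 0.980
  outer loop
   vertex 4.2 2.8 3.4
   vertex 4.2 4.8 3.8
   vertex 2.2 2.0 3.2
  endloop
 endfacet
 facet normal 0.363 -0.928 0.084
  outer loop
   vertex 4.2 2.8 3.4
   vertex 2.2 2.0 3.2
   vertex 4.8 2.8 0.8
  endloop
 endfacet
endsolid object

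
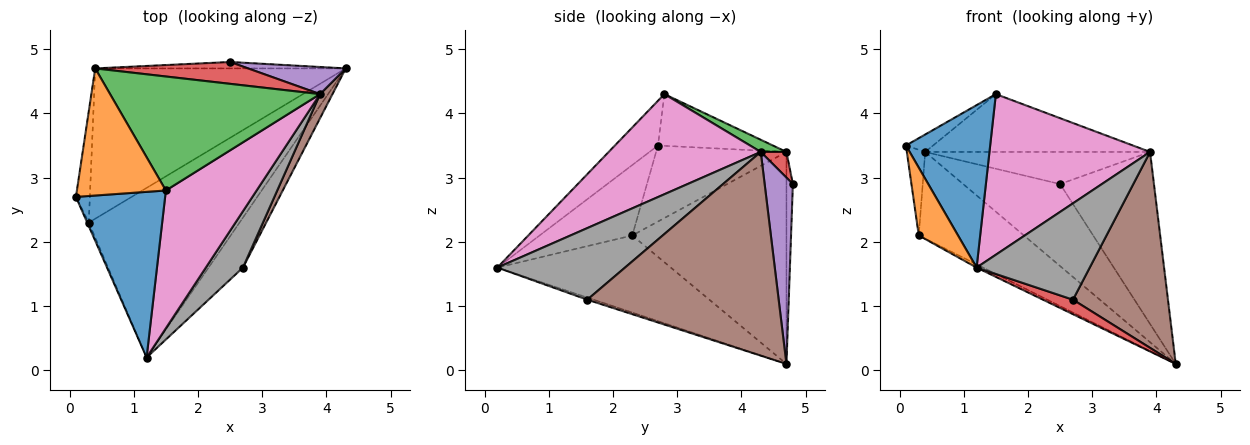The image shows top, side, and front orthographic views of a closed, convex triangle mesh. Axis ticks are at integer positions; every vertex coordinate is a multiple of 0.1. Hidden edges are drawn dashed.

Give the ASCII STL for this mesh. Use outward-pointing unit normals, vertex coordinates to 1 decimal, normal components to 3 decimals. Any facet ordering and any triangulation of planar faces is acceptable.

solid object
 facet normal -0.337 -0.659 0.672
  outer loop
   vertex 1.5 2.8 4.3
   vertex 0.1 2.7 3.5
   vertex 1.2 0.2 1.6
  endloop
 endfacet
 facet normal -0.921 -0.390 -0.020
  outer loop
   vertex 0.3 2.3 2.1
   vertex 1.2 0.2 1.6
   vertex 0.1 2.7 3.5
  endloop
 endfacet
 facet normal -0.455 0.017 -0.890
  outer loop
   vertex 0.3 2.3 2.1
   vertex 4.3 4.7 0.1
   vertex 1.2 0.2 1.6
  endloop
 endfacet
 facet normal -0.060 -0.278 -0.959
  outer loop
   vertex 2.7 1.6 1.1
   vertex 1.2 0.2 1.6
   vertex 4.3 4.7 0.1
  endloop
 endfacet
 facet normal 0.285 0.947 0.149
  outer loop
   vertex 3.9 4.3 3.4
   vertex 4.3 4.7 0.1
   vertex 2.5 4.8 2.9
  endloop
 endfacet
 facet normal 0.894 -0.444 0.055
  outer loop
   vertex 3.9 4.3 3.4
   vertex 2.7 1.6 1.1
   vertex 4.3 4.7 0.1
  endloop
 endfacet
 facet normal 0.584 -0.616 0.529
  outer loop
   vertex 3.9 4.3 3.4
   vertex 1.5 2.8 4.3
   vertex 1.2 0.2 1.6
  endloop
 endfacet
 facet normal 0.698 -0.618 0.362
  outer loop
   vertex 3.9 4.3 3.4
   vertex 1.2 0.2 1.6
   vertex 2.7 1.6 1.1
  endloop
 endfacet
 facet normal -0.066 0.995 -0.078
  outer loop
   vertex 0.4 4.7 3.4
   vertex 2.5 4.8 2.9
   vertex 4.3 4.7 0.1
  endloop
 endfacet
 facet normal -0.591 0.403 -0.699
  outer loop
   vertex 0.4 4.7 3.4
   vertex 4.3 4.7 0.1
   vertex 0.3 2.3 2.1
  endloop
 endfacet
 facet normal -0.974 0.137 -0.178
  outer loop
   vertex 0.4 4.7 3.4
   vertex 0.3 2.3 2.1
   vertex 0.1 2.7 3.5
  endloop
 endfacet
 facet normal -0.499 0.118 0.859
  outer loop
   vertex 0.4 4.7 3.4
   vertex 0.1 2.7 3.5
   vertex 1.5 2.8 4.3
  endloop
 endfacet
 facet normal 0.052 0.452 0.891
  outer loop
   vertex 0.4 4.7 3.4
   vertex 1.5 2.8 4.3
   vertex 3.9 4.3 3.4
  endloop
 endfacet
 facet normal 0.094 0.823 0.560
  outer loop
   vertex 0.4 4.7 3.4
   vertex 3.9 4.3 3.4
   vertex 2.5 4.8 2.9
  endloop
 endfacet
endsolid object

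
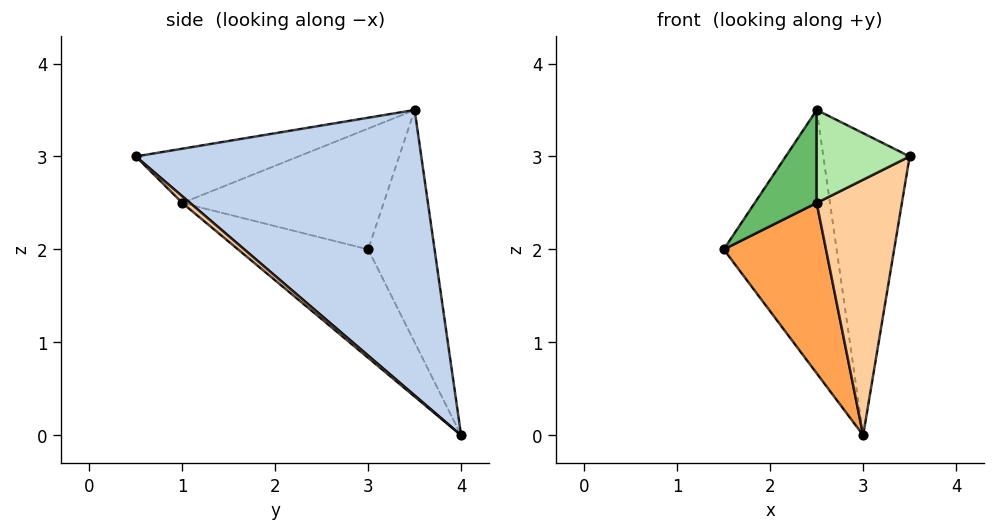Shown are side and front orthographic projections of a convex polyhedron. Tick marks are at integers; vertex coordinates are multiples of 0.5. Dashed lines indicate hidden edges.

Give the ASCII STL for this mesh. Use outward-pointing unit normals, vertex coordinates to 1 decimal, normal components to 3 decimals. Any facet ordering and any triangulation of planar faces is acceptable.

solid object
 facet normal -0.506 0.861 0.051
  outer loop
   vertex 2.5 3.5 3.5
   vertex 3.0 4.0 0.0
   vertex 1.5 3.0 2.0
  endloop
 endfacet
 facet normal 0.942 0.285 0.175
  outer loop
   vertex 2.5 3.5 3.5
   vertex 3.5 0.5 3.0
   vertex 3.0 4.0 0.0
  endloop
 endfacet
 facet normal -0.585 -0.460 -0.668
  outer loop
   vertex 2.5 1.0 2.5
   vertex 1.5 3.0 2.0
   vertex 3.0 4.0 0.0
  endloop
 endfacet
 facet normal 0.059 -0.645 -0.762
  outer loop
   vertex 2.5 1.0 2.5
   vertex 3.0 4.0 0.0
   vertex 3.5 0.5 3.0
  endloop
 endfacet
 facet normal -0.770 -0.237 0.592
  outer loop
   vertex 2.5 1.0 2.5
   vertex 2.5 3.5 3.5
   vertex 1.5 3.0 2.0
  endloop
 endfacet
 facet normal -0.545 -0.311 0.778
  outer loop
   vertex 2.5 1.0 2.5
   vertex 3.5 0.5 3.0
   vertex 2.5 3.5 3.5
  endloop
 endfacet
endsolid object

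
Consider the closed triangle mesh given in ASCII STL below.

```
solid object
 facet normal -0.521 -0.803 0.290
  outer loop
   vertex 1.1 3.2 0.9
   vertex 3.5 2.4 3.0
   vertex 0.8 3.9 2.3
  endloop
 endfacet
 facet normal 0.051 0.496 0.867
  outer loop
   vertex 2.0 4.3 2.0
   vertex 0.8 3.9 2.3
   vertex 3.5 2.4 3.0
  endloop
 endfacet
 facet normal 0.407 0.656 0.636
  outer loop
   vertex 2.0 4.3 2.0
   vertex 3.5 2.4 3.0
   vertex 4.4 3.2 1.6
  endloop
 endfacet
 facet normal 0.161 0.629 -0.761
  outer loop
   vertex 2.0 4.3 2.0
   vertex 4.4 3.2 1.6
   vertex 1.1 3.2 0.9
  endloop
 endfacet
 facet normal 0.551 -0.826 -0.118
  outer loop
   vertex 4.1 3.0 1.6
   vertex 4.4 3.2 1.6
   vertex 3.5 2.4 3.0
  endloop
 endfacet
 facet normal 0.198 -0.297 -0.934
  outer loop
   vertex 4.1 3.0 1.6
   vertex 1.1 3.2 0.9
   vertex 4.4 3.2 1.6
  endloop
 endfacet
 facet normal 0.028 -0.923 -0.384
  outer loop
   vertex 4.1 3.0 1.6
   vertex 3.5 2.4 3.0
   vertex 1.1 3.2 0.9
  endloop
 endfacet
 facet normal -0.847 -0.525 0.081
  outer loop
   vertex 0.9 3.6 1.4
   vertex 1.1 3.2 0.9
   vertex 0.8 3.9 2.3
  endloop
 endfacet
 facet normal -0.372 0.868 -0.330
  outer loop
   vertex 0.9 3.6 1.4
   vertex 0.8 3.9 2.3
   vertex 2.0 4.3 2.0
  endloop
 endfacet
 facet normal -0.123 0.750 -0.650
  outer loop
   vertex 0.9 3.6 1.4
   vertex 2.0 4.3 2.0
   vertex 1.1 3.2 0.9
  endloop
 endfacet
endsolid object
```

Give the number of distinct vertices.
7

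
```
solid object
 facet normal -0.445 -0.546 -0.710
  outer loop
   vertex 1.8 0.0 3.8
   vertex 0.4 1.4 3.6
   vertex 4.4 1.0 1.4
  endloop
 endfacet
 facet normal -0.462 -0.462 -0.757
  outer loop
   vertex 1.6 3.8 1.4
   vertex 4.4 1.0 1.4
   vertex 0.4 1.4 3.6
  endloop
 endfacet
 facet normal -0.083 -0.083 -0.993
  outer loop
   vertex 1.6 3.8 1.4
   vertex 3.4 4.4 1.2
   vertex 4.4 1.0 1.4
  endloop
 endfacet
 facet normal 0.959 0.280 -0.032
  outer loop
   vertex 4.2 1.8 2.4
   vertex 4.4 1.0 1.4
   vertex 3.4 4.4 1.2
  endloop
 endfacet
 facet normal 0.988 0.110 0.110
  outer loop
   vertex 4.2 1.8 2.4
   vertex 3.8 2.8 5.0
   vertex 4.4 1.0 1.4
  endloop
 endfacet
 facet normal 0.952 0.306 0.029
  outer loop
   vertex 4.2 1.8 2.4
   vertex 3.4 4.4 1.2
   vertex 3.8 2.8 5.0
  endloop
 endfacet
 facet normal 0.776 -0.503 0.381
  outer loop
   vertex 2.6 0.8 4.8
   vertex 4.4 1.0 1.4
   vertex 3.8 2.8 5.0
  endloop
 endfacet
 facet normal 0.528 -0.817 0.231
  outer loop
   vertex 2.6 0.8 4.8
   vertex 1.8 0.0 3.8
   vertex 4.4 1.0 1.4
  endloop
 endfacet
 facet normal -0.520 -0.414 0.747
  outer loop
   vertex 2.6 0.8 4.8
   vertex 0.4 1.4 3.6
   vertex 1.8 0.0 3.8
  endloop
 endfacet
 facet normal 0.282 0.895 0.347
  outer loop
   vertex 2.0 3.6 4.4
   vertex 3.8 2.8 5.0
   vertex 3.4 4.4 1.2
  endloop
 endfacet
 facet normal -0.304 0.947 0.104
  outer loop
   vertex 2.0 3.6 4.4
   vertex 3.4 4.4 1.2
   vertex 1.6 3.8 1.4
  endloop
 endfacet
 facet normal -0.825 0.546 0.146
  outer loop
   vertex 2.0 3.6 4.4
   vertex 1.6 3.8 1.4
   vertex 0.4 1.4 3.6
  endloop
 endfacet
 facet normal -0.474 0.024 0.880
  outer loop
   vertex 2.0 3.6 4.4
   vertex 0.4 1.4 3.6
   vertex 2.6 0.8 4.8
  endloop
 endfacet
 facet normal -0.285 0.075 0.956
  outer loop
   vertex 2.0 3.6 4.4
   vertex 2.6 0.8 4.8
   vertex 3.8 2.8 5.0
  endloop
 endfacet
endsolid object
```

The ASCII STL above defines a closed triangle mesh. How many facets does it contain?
14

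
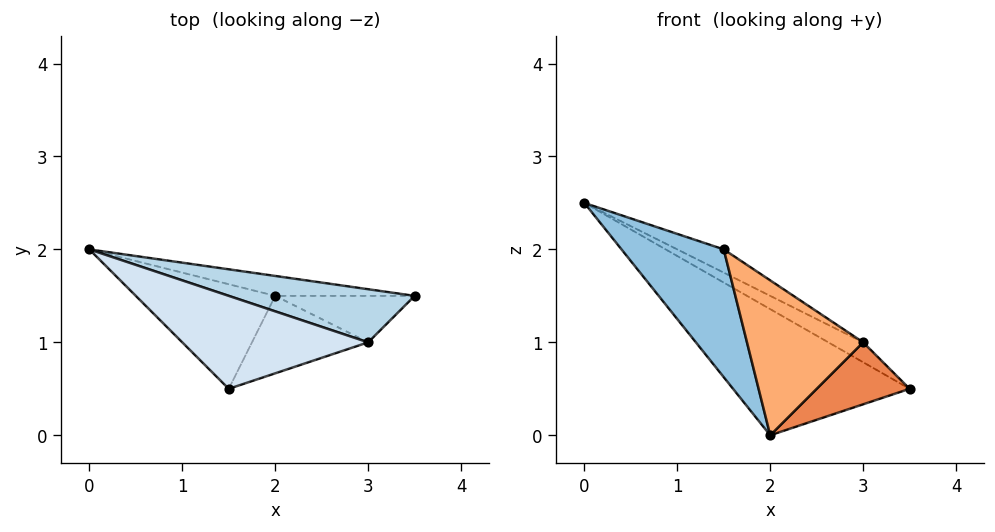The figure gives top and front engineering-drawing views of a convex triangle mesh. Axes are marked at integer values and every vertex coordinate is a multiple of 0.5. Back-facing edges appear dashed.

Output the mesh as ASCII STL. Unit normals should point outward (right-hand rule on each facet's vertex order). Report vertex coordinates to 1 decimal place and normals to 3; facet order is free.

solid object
 facet normal 0.052 0.986 -0.156
  outer loop
   vertex 2.0 1.5 0.0
   vertex 0.0 2.0 2.5
   vertex 3.5 1.5 0.5
  endloop
 endfacet
 facet normal -0.702 -0.551 -0.451
  outer loop
   vertex 2.0 1.5 0.0
   vertex 1.5 0.5 2.0
   vertex 0.0 2.0 2.5
  endloop
 endfacet
 facet normal 0.505 0.303 0.808
  outer loop
   vertex 3.0 1.0 1.0
   vertex 3.5 1.5 0.5
   vertex 0.0 2.0 2.5
  endloop
 endfacet
 facet normal 0.493 0.211 0.844
  outer loop
   vertex 3.0 1.0 1.0
   vertex 0.0 2.0 2.5
   vertex 1.5 0.5 2.0
  endloop
 endfacet
 facet normal 0.196 -0.784 -0.588
  outer loop
   vertex 3.0 1.0 1.0
   vertex 2.0 1.5 0.0
   vertex 3.5 1.5 0.5
  endloop
 endfacet
 facet normal 0.000 -0.894 -0.447
  outer loop
   vertex 3.0 1.0 1.0
   vertex 1.5 0.5 2.0
   vertex 2.0 1.5 0.0
  endloop
 endfacet
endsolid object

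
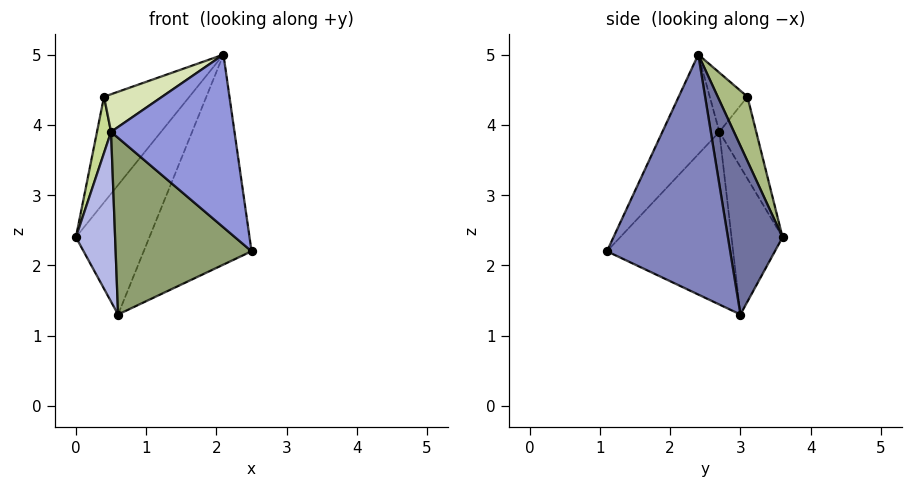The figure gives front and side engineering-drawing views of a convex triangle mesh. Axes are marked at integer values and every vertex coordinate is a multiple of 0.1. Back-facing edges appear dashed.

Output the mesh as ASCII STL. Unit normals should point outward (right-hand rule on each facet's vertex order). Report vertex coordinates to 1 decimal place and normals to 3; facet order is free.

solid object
 facet normal 0.593 0.797 -0.111
  outer loop
   vertex 0.6 3.0 1.3
   vertex 0.0 3.6 2.4
   vertex 2.1 2.4 5.0
  endloop
 endfacet
 facet normal 0.738 0.646 -0.194
  outer loop
   vertex 0.6 3.0 1.3
   vertex 2.1 2.4 5.0
   vertex 2.5 1.1 2.2
  endloop
 endfacet
 facet normal -0.394 -0.854 0.340
  outer loop
   vertex 0.5 2.7 3.9
   vertex 2.5 1.1 2.2
   vertex 2.1 2.4 5.0
  endloop
 endfacet
 facet normal -0.789 -0.606 -0.100
  outer loop
   vertex 0.5 2.7 3.9
   vertex 0.0 3.6 2.4
   vertex 0.6 3.0 1.3
  endloop
 endfacet
 facet normal -0.676 -0.728 -0.110
  outer loop
   vertex 0.5 2.7 3.9
   vertex 0.6 3.0 1.3
   vertex 2.5 1.1 2.2
  endloop
 endfacet
 facet normal 0.324 0.931 0.168
  outer loop
   vertex 0.4 3.1 4.4
   vertex 2.1 2.4 5.0
   vertex 0.0 3.6 2.4
  endloop
 endfacet
 facet normal -0.930 -0.354 0.097
  outer loop
   vertex 0.4 3.1 4.4
   vertex 0.0 3.6 2.4
   vertex 0.5 2.7 3.9
  endloop
 endfacet
 facet normal -0.474 -0.731 0.490
  outer loop
   vertex 0.4 3.1 4.4
   vertex 0.5 2.7 3.9
   vertex 2.1 2.4 5.0
  endloop
 endfacet
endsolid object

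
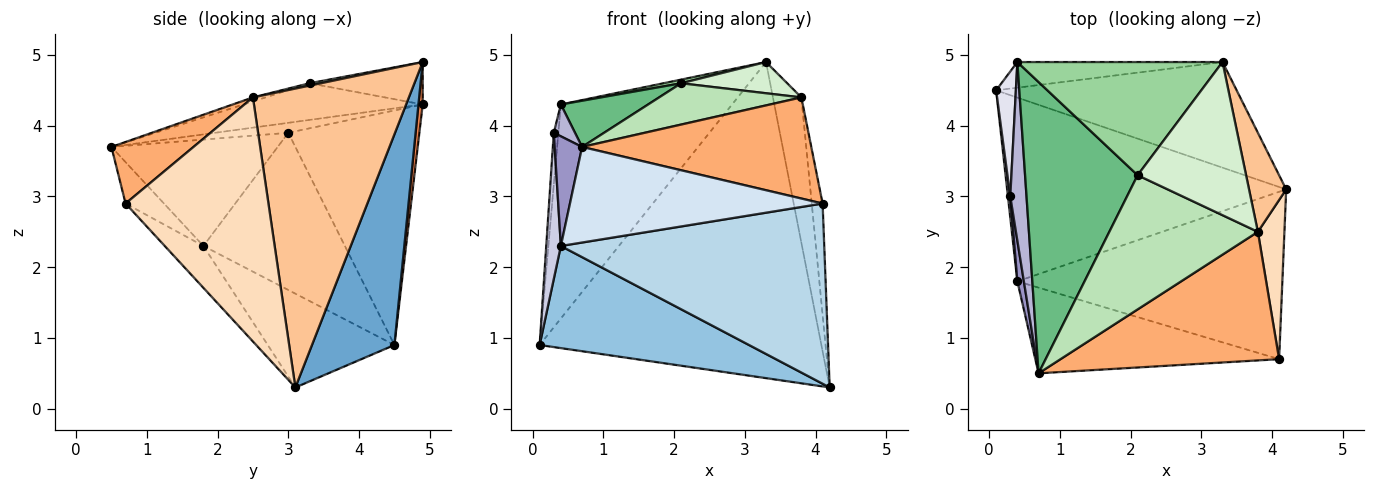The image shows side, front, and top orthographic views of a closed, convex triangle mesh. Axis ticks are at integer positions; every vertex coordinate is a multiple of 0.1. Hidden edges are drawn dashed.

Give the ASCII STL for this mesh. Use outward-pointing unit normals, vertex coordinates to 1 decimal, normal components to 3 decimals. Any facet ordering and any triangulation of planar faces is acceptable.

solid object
 facet normal 0.267 0.914 -0.305
  outer loop
   vertex 3.3 4.9 4.9
   vertex 4.2 3.1 0.3
   vertex 0.1 4.5 0.9
  endloop
 endfacet
 facet normal -0.282 -0.466 -0.839
  outer loop
   vertex 0.4 1.8 2.3
   vertex 0.1 4.5 0.9
   vertex 4.2 3.1 0.3
  endloop
 endfacet
 facet normal -0.107 -0.729 -0.677
  outer loop
   vertex 0.4 1.8 2.3
   vertex 4.2 3.1 0.3
   vertex 4.1 0.7 2.9
  endloop
 endfacet
 facet normal -0.112 -0.740 -0.663
  outer loop
   vertex 0.4 1.8 2.3
   vertex 4.1 0.7 2.9
   vertex 0.7 0.5 3.7
  endloop
 endfacet
 facet normal 0.025 0.993 -0.119
  outer loop
   vertex 0.4 4.9 4.3
   vertex 3.3 4.9 4.9
   vertex 0.1 4.5 0.9
  endloop
 endfacet
 facet normal 0.216 -0.604 0.767
  outer loop
   vertex 3.8 2.5 4.4
   vertex 0.7 0.5 3.7
   vertex 4.1 0.7 2.9
  endloop
 endfacet
 facet normal 0.976 0.178 0.121
  outer loop
   vertex 3.8 2.5 4.4
   vertex 4.2 3.1 0.3
   vertex 3.3 4.9 4.9
  endloop
 endfacet
 facet normal 0.991 0.075 0.108
  outer loop
   vertex 3.8 2.5 4.4
   vertex 4.1 0.7 2.9
   vertex 4.2 3.1 0.3
  endloop
 endfacet
 facet normal -0.306 -0.149 0.940
  outer loop
   vertex 2.1 3.3 4.6
   vertex 0.4 4.9 4.3
   vertex 0.7 0.5 3.7
  endloop
 endfacet
 facet normal -0.203 -0.032 0.979
  outer loop
   vertex 2.1 3.3 4.6
   vertex 3.3 4.9 4.9
   vertex 0.4 4.9 4.3
  endloop
 endfacet
 facet normal -0.026 -0.294 0.955
  outer loop
   vertex 2.1 3.3 4.6
   vertex 0.7 0.5 3.7
   vertex 3.8 2.5 4.4
  endloop
 endfacet
 facet normal 0.021 -0.200 0.980
  outer loop
   vertex 2.1 3.3 4.6
   vertex 3.8 2.5 4.4
   vertex 3.3 4.9 4.9
  endloop
 endfacet
 facet normal -0.985 -0.162 0.060
  outer loop
   vertex 0.3 3.0 3.9
   vertex 0.4 1.8 2.3
   vertex 0.7 0.5 3.7
  endloop
 endfacet
 facet normal -0.517 -0.150 0.843
  outer loop
   vertex 0.3 3.0 3.9
   vertex 0.7 0.5 3.7
   vertex 0.4 4.9 4.3
  endloop
 endfacet
 facet normal -0.995 -0.103 0.015
  outer loop
   vertex 0.3 3.0 3.9
   vertex 0.1 4.5 0.9
   vertex 0.4 1.8 2.3
  endloop
 endfacet
 facet normal -0.996 0.035 0.084
  outer loop
   vertex 0.3 3.0 3.9
   vertex 0.4 4.9 4.3
   vertex 0.1 4.5 0.9
  endloop
 endfacet
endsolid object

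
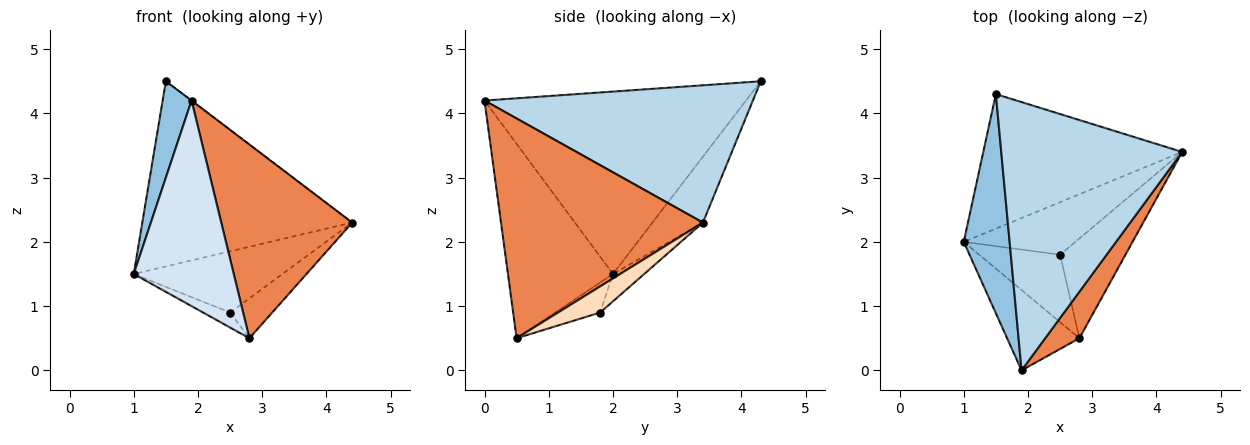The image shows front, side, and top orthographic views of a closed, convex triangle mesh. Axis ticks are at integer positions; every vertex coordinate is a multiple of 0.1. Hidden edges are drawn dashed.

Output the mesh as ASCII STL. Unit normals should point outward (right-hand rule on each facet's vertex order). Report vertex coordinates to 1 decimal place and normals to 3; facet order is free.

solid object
 facet normal -0.191 0.794 -0.577
  outer loop
   vertex 1.5 4.3 4.5
   vertex 4.4 3.4 2.3
   vertex 1.0 2.0 1.5
  endloop
 endfacet
 facet normal -0.964 -0.107 0.242
  outer loop
   vertex 1.5 4.3 4.5
   vertex 1.0 2.0 1.5
   vertex 1.9 0.0 4.2
  endloop
 endfacet
 facet normal 0.605 0.001 0.797
  outer loop
   vertex 1.5 4.3 4.5
   vertex 1.9 0.0 4.2
   vertex 4.4 3.4 2.3
  endloop
 endfacet
 facet normal -0.699 -0.666 -0.260
  outer loop
   vertex 2.8 0.5 0.5
   vertex 1.9 0.0 4.2
   vertex 1.0 2.0 1.5
  endloop
 endfacet
 facet normal 0.832 -0.539 0.129
  outer loop
   vertex 2.8 0.5 0.5
   vertex 4.4 3.4 2.3
   vertex 1.9 0.0 4.2
  endloop
 endfacet
 facet normal -0.157 0.749 -0.643
  outer loop
   vertex 2.5 1.8 0.9
   vertex 1.0 2.0 1.5
   vertex 4.4 3.4 2.3
  endloop
 endfacet
 facet normal -0.340 0.204 -0.918
  outer loop
   vertex 2.5 1.8 0.9
   vertex 2.8 0.5 0.5
   vertex 1.0 2.0 1.5
  endloop
 endfacet
 facet normal 0.348 0.348 -0.870
  outer loop
   vertex 2.5 1.8 0.9
   vertex 4.4 3.4 2.3
   vertex 2.8 0.5 0.5
  endloop
 endfacet
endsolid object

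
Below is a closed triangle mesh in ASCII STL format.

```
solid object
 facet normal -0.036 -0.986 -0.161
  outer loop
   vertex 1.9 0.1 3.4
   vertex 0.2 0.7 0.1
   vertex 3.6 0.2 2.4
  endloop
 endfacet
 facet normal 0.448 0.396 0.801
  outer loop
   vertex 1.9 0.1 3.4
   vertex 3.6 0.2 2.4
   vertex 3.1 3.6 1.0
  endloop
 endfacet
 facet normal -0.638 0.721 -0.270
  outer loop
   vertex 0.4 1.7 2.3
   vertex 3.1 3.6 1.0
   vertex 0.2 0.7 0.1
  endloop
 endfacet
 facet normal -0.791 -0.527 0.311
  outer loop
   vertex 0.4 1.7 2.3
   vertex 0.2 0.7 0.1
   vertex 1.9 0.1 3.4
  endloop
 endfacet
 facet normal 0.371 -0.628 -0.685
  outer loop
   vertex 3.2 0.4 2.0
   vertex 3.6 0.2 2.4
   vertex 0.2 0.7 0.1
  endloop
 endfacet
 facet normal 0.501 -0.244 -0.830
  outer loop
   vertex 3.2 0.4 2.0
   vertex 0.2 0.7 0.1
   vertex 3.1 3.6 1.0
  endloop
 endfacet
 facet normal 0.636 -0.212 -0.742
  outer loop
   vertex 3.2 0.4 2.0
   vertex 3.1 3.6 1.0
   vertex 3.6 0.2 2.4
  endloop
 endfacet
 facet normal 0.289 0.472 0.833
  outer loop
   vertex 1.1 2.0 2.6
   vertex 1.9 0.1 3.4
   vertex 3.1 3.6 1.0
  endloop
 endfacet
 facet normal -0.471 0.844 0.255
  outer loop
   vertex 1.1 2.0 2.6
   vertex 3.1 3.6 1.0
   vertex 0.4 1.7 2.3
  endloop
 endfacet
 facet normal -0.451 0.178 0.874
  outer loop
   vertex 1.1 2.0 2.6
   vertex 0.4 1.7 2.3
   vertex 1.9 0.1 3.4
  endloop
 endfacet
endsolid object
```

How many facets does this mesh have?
10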